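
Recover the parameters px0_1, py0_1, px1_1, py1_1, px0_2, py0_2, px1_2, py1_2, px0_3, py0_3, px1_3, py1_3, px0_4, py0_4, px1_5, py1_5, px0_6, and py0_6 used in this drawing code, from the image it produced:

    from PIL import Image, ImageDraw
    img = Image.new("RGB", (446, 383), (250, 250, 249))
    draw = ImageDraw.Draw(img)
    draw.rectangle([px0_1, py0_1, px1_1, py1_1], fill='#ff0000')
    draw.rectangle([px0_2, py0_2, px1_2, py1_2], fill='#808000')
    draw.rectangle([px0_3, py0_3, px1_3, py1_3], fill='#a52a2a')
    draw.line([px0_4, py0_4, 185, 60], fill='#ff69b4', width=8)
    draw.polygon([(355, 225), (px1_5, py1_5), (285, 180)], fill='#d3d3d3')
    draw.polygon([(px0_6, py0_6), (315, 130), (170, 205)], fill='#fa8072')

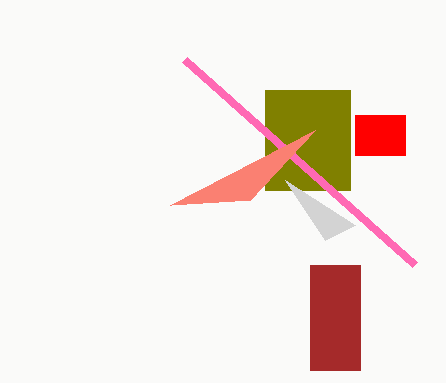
px0_1 = 355, py0_1 = 115, px1_1 = 405, py1_1 = 155, px0_2 = 265, py0_2 = 90, px1_2 = 350, py1_2 = 190, px0_3 = 310, py0_3 = 265, px1_3 = 360, py1_3 = 370, px0_4 = 415, py0_4 = 265, px1_5 = 325, py1_5 = 240, px0_6 = 250, py0_6 = 200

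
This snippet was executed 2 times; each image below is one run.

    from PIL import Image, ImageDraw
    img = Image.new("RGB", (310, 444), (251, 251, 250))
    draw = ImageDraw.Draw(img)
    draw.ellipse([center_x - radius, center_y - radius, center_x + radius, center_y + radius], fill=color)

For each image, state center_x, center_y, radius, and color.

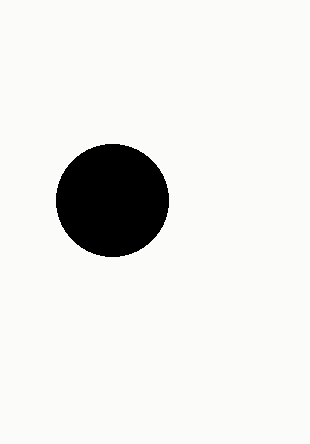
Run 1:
center_x = 112; center_y = 200; radius = 56; color = 'black'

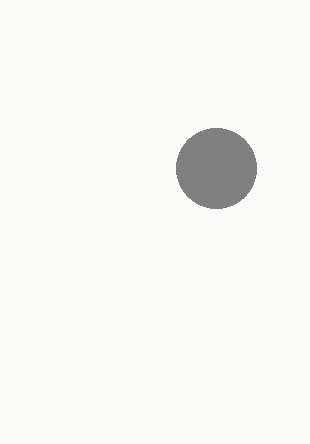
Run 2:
center_x = 216; center_y = 168; radius = 40; color = 'gray'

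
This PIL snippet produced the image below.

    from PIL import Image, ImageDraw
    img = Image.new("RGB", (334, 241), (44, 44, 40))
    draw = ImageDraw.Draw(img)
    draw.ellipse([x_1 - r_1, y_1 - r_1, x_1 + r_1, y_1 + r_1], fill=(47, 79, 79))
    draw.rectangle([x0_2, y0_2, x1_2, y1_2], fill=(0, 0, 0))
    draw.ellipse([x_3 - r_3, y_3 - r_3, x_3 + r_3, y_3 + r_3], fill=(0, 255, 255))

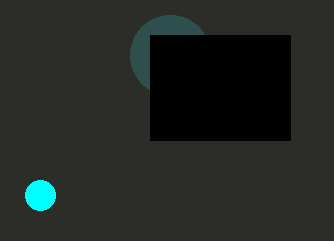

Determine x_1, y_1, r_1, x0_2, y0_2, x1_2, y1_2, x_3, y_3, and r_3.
x_1 = 170; y_1 = 55; r_1 = 40; x0_2 = 150; y0_2 = 35; x1_2 = 290; y1_2 = 140; x_3 = 40; y_3 = 195; r_3 = 15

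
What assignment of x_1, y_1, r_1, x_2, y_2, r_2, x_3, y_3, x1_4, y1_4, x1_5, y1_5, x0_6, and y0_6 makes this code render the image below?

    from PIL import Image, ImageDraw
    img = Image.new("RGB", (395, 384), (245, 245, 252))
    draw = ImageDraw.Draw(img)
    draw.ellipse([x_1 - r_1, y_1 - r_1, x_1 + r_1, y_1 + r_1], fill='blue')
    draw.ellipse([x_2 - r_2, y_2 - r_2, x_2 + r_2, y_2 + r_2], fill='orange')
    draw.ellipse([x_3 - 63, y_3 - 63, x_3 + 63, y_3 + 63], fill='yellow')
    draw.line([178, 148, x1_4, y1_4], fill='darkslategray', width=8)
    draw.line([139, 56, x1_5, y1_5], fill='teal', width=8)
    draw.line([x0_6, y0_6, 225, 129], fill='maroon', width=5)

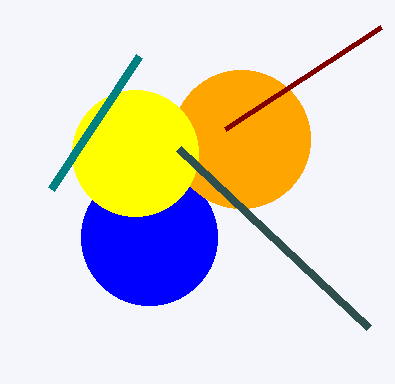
x_1 = 149, y_1 = 237, r_1 = 68, x_2 = 241, y_2 = 139, r_2 = 69, x_3 = 135, y_3 = 153, x1_4 = 368, y1_4 = 327, x1_5 = 51, y1_5 = 189, x0_6 = 381, y0_6 = 27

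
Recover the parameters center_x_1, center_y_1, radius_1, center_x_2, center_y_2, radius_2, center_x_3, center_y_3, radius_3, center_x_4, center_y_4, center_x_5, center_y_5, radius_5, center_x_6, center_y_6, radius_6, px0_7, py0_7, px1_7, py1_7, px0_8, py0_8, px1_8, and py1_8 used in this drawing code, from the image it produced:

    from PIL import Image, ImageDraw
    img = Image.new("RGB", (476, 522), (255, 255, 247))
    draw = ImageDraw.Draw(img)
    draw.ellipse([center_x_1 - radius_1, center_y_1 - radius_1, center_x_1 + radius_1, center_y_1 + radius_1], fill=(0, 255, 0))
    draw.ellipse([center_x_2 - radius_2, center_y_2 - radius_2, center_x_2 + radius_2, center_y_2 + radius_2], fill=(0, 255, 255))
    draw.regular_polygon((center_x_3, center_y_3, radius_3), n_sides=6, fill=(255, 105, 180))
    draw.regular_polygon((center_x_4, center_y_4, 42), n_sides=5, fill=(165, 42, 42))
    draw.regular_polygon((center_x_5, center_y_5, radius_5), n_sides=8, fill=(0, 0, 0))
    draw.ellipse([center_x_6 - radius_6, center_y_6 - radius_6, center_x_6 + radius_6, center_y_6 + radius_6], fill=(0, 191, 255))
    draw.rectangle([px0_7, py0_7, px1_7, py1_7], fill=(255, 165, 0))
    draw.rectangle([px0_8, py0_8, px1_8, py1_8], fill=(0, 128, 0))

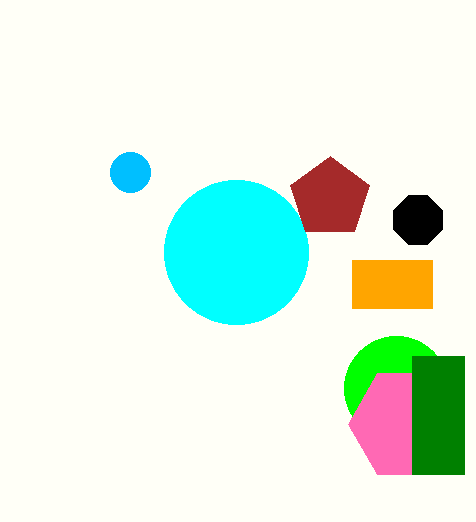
center_x_1 = 396
center_y_1 = 388
radius_1 = 52
center_x_2 = 236
center_y_2 = 252
radius_2 = 72
center_x_3 = 406
center_y_3 = 424
radius_3 = 58
center_x_4 = 330
center_y_4 = 198
center_x_5 = 418
center_y_5 = 220
radius_5 = 26
center_x_6 = 130
center_y_6 = 172
radius_6 = 20
px0_7 = 352
py0_7 = 260
px1_7 = 432
py1_7 = 308
px0_8 = 412
py0_8 = 356
px1_8 = 464
py1_8 = 474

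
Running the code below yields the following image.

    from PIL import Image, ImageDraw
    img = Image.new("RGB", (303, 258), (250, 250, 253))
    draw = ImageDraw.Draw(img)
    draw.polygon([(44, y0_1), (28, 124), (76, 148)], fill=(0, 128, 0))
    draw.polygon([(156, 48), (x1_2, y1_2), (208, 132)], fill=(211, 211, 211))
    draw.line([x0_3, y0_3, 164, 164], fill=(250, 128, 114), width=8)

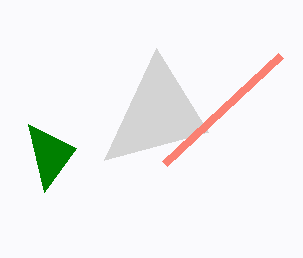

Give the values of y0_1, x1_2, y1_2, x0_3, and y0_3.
y0_1 = 192
x1_2 = 104
y1_2 = 160
x0_3 = 280
y0_3 = 56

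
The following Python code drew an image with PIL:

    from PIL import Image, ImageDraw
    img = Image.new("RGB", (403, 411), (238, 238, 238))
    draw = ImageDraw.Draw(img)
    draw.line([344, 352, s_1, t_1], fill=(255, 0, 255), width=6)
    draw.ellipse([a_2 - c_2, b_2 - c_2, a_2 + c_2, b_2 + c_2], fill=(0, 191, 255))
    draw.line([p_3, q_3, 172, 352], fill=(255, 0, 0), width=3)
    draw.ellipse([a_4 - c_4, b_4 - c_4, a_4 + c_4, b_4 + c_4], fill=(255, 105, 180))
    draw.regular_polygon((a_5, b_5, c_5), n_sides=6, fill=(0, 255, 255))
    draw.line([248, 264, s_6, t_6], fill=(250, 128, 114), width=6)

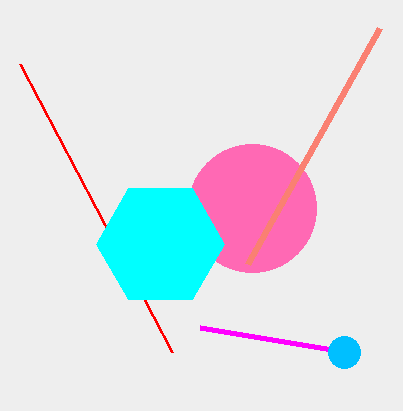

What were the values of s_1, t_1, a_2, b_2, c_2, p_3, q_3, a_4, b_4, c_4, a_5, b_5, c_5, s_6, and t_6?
s_1 = 200, t_1 = 328, a_2 = 344, b_2 = 352, c_2 = 16, p_3 = 20, q_3 = 64, a_4 = 252, b_4 = 208, c_4 = 64, a_5 = 160, b_5 = 244, c_5 = 64, s_6 = 380, t_6 = 28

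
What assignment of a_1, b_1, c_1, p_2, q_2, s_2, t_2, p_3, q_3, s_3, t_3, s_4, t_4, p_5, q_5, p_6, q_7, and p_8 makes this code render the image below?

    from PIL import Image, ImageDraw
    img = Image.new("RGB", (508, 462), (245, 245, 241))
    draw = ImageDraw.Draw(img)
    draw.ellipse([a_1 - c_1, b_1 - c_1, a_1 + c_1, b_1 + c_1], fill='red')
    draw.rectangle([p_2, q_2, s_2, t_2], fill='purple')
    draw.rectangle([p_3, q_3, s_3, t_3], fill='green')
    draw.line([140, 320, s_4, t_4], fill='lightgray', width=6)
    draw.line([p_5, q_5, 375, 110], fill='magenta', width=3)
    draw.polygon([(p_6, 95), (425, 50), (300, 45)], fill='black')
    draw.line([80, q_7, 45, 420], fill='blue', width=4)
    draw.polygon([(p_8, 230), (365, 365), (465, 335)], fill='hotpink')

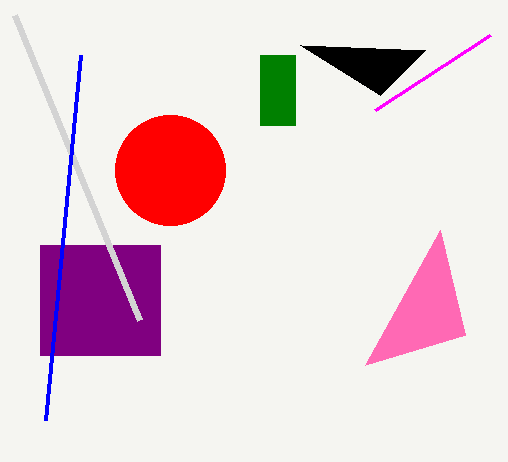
a_1 = 170, b_1 = 170, c_1 = 55, p_2 = 40, q_2 = 245, s_2 = 160, t_2 = 355, p_3 = 260, q_3 = 55, s_3 = 295, t_3 = 125, s_4 = 15, t_4 = 15, p_5 = 490, q_5 = 35, p_6 = 380, q_7 = 55, p_8 = 440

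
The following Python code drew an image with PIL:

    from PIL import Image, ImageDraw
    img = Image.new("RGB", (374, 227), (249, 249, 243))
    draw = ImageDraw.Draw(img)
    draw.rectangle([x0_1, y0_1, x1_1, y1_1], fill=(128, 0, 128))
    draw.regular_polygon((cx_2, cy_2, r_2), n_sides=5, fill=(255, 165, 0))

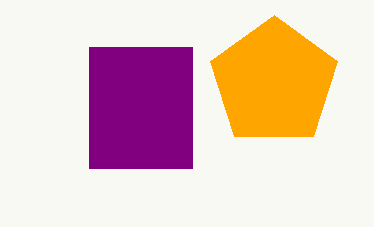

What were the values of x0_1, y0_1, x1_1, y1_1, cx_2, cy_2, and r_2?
x0_1 = 89, y0_1 = 47, x1_1 = 192, y1_1 = 168, cx_2 = 274, cy_2 = 82, r_2 = 67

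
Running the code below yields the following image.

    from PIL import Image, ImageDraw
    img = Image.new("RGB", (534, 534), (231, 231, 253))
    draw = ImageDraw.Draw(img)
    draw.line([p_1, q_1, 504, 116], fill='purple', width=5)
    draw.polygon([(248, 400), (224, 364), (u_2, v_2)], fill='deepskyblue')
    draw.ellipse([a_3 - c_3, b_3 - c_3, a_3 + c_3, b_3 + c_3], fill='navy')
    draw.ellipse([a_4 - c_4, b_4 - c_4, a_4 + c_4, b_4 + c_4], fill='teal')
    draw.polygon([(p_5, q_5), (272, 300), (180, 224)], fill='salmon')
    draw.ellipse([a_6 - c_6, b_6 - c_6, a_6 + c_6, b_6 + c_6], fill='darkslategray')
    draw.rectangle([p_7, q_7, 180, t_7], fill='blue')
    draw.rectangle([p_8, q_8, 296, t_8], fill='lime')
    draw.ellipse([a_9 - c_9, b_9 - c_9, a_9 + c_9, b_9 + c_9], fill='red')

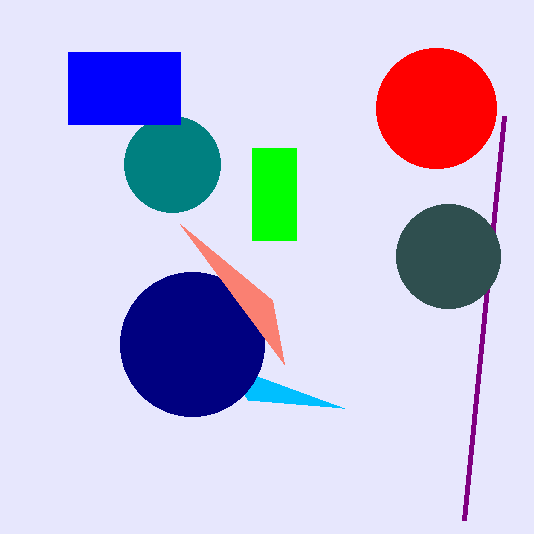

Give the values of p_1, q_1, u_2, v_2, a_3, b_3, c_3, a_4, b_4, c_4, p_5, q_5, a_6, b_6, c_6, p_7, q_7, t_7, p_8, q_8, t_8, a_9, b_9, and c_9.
p_1 = 464; q_1 = 520; u_2 = 344; v_2 = 408; a_3 = 192; b_3 = 344; c_3 = 72; a_4 = 172; b_4 = 164; c_4 = 48; p_5 = 284; q_5 = 364; a_6 = 448; b_6 = 256; c_6 = 52; p_7 = 68; q_7 = 52; t_7 = 124; p_8 = 252; q_8 = 148; t_8 = 240; a_9 = 436; b_9 = 108; c_9 = 60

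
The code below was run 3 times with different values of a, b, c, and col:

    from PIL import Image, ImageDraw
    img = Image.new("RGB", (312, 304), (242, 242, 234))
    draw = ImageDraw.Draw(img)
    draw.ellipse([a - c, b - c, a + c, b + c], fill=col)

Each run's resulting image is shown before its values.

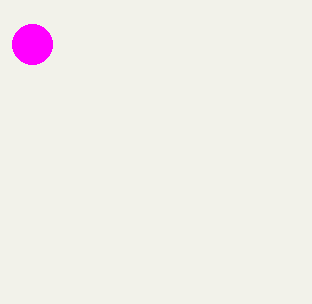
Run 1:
a = 32
b = 44
c = 20
col = 'magenta'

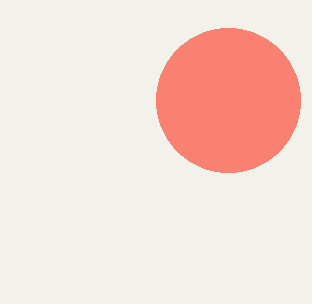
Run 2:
a = 228
b = 100
c = 72
col = 'salmon'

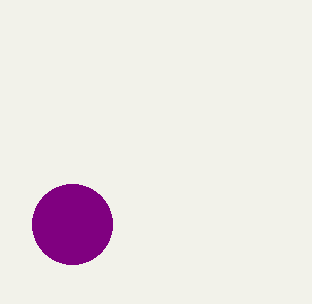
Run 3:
a = 72, b = 224, c = 40, col = 'purple'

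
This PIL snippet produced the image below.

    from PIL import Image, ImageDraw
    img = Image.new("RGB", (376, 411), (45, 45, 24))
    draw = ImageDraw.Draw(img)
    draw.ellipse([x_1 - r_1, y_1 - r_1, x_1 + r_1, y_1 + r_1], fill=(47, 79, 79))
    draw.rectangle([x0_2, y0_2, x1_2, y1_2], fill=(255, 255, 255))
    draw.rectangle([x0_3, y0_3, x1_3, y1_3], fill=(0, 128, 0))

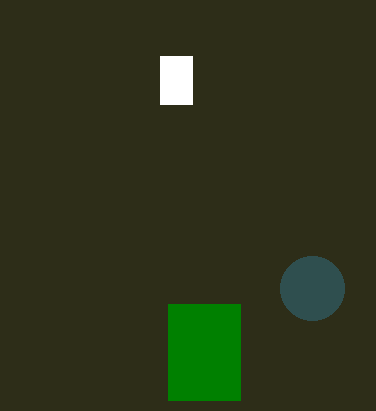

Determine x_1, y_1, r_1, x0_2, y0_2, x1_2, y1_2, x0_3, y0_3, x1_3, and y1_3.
x_1 = 312; y_1 = 288; r_1 = 32; x0_2 = 160; y0_2 = 56; x1_2 = 192; y1_2 = 104; x0_3 = 168; y0_3 = 304; x1_3 = 240; y1_3 = 400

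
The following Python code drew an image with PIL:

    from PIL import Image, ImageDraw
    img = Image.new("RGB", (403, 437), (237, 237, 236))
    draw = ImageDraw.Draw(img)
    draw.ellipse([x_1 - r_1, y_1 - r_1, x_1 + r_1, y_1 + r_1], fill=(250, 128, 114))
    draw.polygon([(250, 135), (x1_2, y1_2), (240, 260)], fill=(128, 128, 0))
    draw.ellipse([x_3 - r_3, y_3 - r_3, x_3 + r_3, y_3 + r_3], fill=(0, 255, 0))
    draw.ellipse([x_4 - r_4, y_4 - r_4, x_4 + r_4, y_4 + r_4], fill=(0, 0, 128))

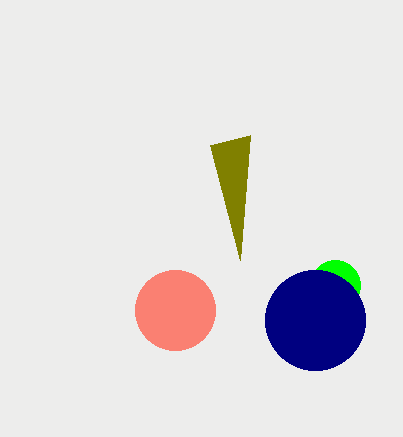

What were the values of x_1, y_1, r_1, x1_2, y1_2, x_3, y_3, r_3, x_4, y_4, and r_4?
x_1 = 175; y_1 = 310; r_1 = 40; x1_2 = 210; y1_2 = 145; x_3 = 335; y_3 = 285; r_3 = 25; x_4 = 315; y_4 = 320; r_4 = 50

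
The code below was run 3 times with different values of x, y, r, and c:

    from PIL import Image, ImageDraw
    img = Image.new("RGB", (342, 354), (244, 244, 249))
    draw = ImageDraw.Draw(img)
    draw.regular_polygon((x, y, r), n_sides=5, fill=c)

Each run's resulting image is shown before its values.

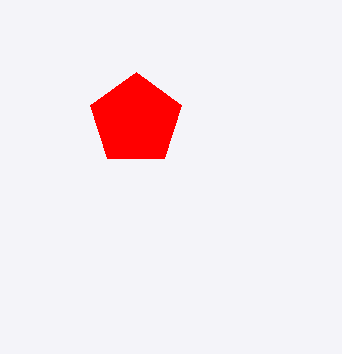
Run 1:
x = 136, y = 120, r = 48, c = 'red'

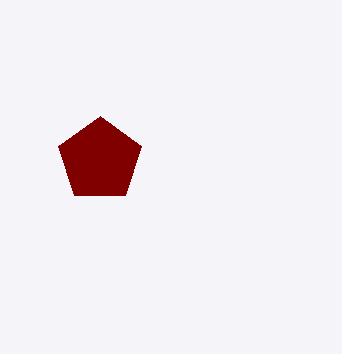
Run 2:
x = 100
y = 160
r = 44
c = 'maroon'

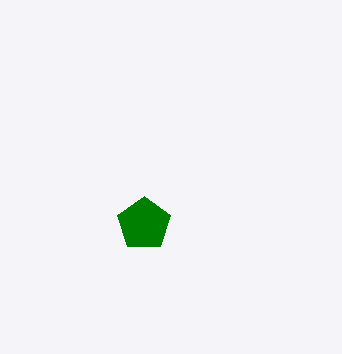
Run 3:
x = 144; y = 224; r = 28; c = 'green'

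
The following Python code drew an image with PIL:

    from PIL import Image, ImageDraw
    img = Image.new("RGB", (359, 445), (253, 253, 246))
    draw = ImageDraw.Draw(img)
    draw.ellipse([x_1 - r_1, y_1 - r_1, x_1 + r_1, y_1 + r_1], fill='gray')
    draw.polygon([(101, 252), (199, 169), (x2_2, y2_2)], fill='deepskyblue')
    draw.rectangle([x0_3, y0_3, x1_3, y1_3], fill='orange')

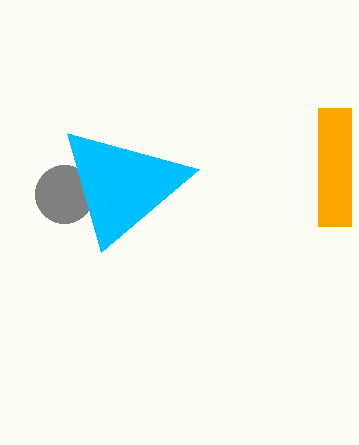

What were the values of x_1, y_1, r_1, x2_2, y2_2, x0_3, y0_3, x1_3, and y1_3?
x_1 = 64, y_1 = 194, r_1 = 29, x2_2 = 67, y2_2 = 133, x0_3 = 318, y0_3 = 108, x1_3 = 351, y1_3 = 226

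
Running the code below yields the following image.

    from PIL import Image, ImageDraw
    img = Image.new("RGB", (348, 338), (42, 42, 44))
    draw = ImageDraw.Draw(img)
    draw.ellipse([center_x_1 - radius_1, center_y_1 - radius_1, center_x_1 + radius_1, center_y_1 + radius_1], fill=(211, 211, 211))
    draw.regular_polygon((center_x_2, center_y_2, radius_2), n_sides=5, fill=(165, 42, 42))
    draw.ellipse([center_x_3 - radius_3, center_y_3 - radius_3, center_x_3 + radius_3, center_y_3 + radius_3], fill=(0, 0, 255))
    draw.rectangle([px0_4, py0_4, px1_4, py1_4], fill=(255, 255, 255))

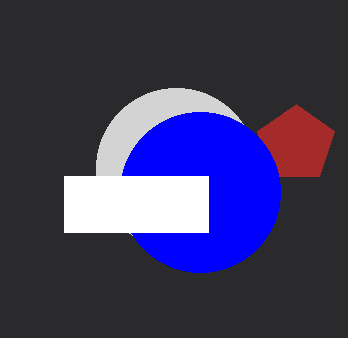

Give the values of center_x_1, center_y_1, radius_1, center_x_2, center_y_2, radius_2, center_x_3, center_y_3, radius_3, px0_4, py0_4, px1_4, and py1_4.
center_x_1 = 176
center_y_1 = 168
radius_1 = 80
center_x_2 = 296
center_y_2 = 144
radius_2 = 40
center_x_3 = 200
center_y_3 = 192
radius_3 = 80
px0_4 = 64
py0_4 = 176
px1_4 = 208
py1_4 = 232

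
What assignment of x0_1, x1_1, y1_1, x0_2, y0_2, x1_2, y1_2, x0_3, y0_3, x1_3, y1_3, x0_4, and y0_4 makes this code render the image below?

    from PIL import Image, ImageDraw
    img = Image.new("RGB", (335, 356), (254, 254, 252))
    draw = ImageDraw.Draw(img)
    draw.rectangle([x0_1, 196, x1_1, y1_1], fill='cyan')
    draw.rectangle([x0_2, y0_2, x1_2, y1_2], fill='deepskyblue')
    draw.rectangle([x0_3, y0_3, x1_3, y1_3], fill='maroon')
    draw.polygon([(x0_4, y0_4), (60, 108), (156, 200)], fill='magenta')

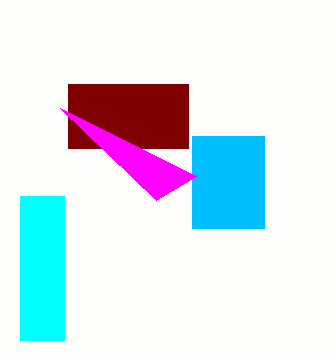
x0_1 = 20
x1_1 = 64
y1_1 = 340
x0_2 = 192
y0_2 = 136
x1_2 = 264
y1_2 = 228
x0_3 = 68
y0_3 = 84
x1_3 = 188
y1_3 = 148
x0_4 = 196
y0_4 = 176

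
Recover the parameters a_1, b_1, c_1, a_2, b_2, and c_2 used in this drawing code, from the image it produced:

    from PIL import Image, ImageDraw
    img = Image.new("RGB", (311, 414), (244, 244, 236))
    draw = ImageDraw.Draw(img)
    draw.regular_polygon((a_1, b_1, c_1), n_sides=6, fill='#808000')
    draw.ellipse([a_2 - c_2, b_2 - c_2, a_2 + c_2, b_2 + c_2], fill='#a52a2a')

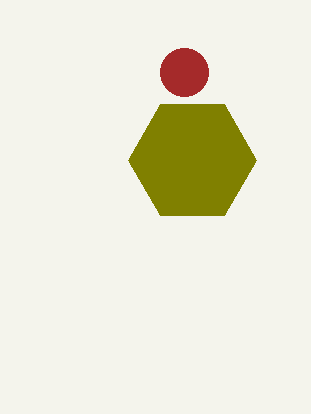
a_1 = 192, b_1 = 160, c_1 = 64, a_2 = 184, b_2 = 72, c_2 = 24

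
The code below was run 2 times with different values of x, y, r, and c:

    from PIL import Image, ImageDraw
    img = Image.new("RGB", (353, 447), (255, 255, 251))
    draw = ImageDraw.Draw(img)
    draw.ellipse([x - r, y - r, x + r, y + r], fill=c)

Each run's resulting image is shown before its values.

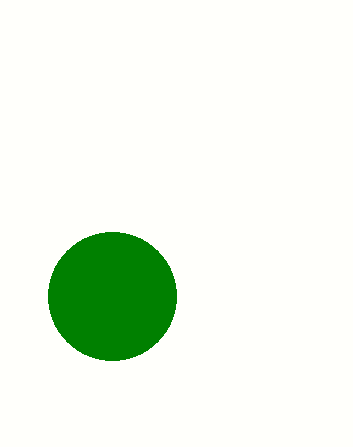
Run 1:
x = 112
y = 296
r = 64
c = 'green'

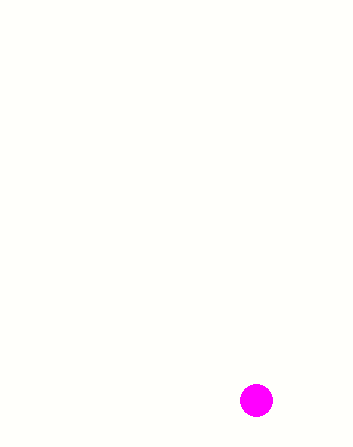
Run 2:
x = 256; y = 400; r = 16; c = 'magenta'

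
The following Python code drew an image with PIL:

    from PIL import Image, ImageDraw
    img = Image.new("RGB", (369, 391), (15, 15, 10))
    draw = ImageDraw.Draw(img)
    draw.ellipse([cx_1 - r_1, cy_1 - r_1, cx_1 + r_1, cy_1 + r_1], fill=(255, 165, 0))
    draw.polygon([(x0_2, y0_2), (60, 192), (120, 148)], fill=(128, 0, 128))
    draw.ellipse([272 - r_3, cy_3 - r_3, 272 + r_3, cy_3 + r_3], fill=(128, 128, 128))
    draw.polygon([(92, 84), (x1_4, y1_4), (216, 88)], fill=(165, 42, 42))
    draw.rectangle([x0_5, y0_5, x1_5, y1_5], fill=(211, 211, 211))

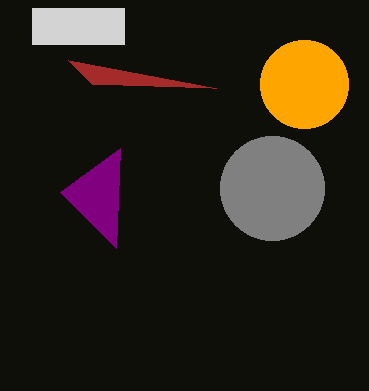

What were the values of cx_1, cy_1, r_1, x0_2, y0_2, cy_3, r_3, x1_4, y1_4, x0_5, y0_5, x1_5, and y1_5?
cx_1 = 304, cy_1 = 84, r_1 = 44, x0_2 = 116, y0_2 = 248, cy_3 = 188, r_3 = 52, x1_4 = 68, y1_4 = 60, x0_5 = 32, y0_5 = 8, x1_5 = 124, y1_5 = 44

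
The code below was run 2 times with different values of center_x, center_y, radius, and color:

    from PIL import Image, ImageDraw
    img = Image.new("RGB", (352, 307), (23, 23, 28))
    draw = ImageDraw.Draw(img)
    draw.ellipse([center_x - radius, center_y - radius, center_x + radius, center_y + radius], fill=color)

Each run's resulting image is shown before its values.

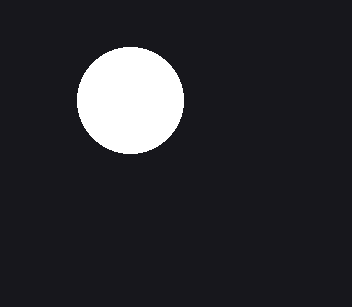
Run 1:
center_x = 130, center_y = 100, radius = 53, color = 'white'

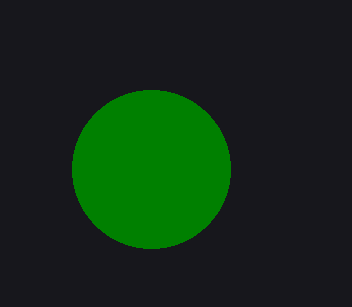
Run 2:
center_x = 151; center_y = 169; radius = 79; color = 'green'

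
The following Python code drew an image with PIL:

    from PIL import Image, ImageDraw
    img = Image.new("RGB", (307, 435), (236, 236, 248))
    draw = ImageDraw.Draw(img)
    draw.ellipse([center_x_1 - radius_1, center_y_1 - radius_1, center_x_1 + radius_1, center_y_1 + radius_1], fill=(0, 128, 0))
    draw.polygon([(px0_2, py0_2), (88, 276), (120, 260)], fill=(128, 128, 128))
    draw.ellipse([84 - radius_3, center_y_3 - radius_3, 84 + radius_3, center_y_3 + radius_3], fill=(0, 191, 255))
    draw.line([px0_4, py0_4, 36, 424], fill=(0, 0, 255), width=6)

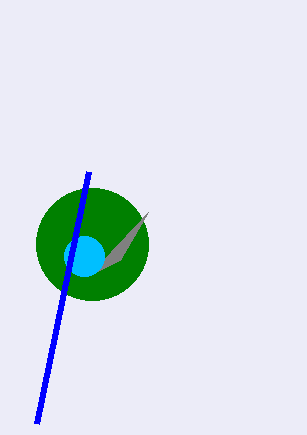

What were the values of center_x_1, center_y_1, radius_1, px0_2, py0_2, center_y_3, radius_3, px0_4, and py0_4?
center_x_1 = 92; center_y_1 = 244; radius_1 = 56; px0_2 = 148; py0_2 = 212; center_y_3 = 256; radius_3 = 20; px0_4 = 88; py0_4 = 172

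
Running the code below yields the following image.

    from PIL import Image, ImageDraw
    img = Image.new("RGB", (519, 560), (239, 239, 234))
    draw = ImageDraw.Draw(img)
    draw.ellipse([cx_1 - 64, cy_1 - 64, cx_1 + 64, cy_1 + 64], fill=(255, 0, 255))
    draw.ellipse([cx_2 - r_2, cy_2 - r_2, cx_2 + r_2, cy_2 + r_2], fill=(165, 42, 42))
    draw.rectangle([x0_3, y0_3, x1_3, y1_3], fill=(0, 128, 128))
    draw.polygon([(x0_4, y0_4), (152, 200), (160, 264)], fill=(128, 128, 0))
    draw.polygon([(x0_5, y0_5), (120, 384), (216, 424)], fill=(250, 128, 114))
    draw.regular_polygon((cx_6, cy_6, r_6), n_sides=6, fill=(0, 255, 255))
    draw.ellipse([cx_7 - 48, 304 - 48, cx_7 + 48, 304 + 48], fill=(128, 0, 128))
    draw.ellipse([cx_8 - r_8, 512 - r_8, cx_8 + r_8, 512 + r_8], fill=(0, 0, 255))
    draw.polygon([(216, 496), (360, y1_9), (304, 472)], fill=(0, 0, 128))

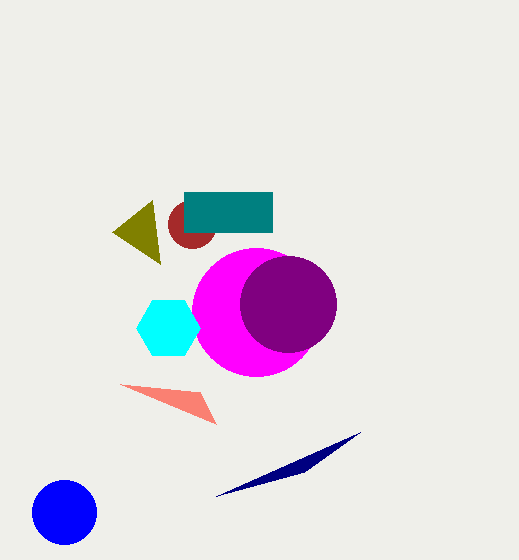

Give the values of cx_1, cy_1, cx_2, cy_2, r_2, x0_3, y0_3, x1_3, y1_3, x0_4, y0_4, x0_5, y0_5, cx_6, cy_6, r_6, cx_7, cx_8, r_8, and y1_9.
cx_1 = 256; cy_1 = 312; cx_2 = 192; cy_2 = 224; r_2 = 24; x0_3 = 184; y0_3 = 192; x1_3 = 272; y1_3 = 232; x0_4 = 112; y0_4 = 232; x0_5 = 200; y0_5 = 392; cx_6 = 168; cy_6 = 328; r_6 = 32; cx_7 = 288; cx_8 = 64; r_8 = 32; y1_9 = 432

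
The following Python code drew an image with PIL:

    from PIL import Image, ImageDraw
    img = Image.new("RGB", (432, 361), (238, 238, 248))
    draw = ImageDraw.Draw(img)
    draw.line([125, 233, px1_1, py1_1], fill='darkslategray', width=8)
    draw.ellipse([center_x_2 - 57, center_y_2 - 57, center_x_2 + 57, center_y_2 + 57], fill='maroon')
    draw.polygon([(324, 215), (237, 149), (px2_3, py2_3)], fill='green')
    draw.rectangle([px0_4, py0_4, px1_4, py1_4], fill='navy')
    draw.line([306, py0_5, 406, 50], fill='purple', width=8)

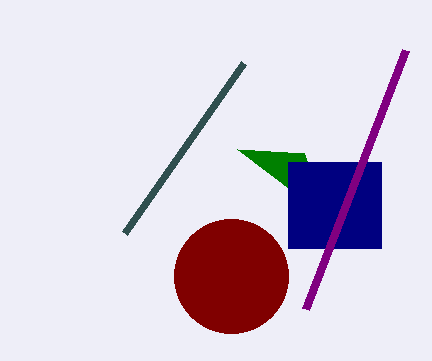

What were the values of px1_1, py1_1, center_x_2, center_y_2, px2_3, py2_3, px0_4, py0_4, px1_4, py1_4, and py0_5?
px1_1 = 244
py1_1 = 63
center_x_2 = 231
center_y_2 = 276
px2_3 = 304
py2_3 = 153
px0_4 = 288
py0_4 = 162
px1_4 = 381
py1_4 = 248
py0_5 = 309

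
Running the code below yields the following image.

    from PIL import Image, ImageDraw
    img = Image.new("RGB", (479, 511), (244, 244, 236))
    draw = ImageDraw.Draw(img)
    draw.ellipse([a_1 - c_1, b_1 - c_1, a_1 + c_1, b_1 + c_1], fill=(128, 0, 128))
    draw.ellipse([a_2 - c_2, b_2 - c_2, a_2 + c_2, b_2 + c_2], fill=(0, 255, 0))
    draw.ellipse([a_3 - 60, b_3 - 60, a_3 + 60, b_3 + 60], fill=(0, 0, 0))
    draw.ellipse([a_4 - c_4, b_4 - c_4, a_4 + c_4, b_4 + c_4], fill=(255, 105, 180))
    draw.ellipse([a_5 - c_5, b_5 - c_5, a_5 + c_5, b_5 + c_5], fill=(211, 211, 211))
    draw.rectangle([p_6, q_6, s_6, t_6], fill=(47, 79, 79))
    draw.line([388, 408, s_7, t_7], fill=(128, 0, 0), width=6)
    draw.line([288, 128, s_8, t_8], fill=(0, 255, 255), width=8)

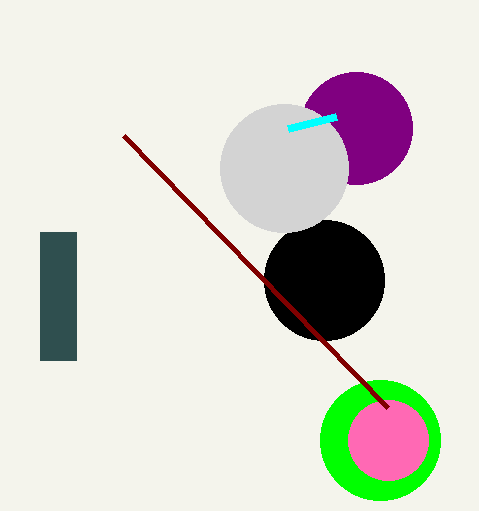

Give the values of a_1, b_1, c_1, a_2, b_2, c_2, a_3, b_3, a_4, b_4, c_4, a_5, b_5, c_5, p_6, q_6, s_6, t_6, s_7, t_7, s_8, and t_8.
a_1 = 356; b_1 = 128; c_1 = 56; a_2 = 380; b_2 = 440; c_2 = 60; a_3 = 324; b_3 = 280; a_4 = 388; b_4 = 440; c_4 = 40; a_5 = 284; b_5 = 168; c_5 = 64; p_6 = 40; q_6 = 232; s_6 = 76; t_6 = 360; s_7 = 124; t_7 = 136; s_8 = 336; t_8 = 116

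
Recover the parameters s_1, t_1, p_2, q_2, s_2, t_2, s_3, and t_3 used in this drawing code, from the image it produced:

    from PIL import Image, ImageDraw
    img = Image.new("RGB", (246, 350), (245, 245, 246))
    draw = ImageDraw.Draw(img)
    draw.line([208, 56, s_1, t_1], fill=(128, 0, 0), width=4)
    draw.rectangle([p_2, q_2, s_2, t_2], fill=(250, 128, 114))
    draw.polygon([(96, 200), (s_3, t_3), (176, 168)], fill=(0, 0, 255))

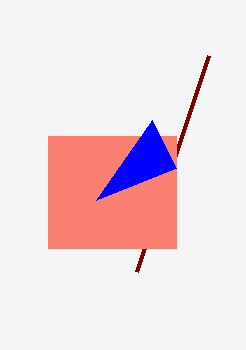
s_1 = 136; t_1 = 272; p_2 = 48; q_2 = 136; s_2 = 176; t_2 = 248; s_3 = 152; t_3 = 120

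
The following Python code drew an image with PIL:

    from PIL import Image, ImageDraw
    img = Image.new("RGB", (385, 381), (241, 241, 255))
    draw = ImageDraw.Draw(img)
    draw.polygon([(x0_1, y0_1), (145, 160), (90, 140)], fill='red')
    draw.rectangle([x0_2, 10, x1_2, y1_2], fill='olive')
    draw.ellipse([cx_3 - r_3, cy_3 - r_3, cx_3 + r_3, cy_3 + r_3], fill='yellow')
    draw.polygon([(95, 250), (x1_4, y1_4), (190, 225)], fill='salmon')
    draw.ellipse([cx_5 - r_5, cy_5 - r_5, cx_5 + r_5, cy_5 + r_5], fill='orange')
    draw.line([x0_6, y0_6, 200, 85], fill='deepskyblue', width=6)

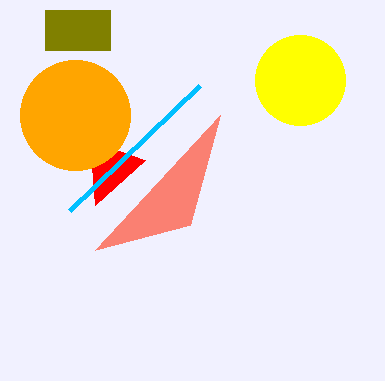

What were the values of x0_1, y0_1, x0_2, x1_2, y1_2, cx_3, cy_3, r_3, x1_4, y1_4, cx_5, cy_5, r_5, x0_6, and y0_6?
x0_1 = 95
y0_1 = 205
x0_2 = 45
x1_2 = 110
y1_2 = 50
cx_3 = 300
cy_3 = 80
r_3 = 45
x1_4 = 220
y1_4 = 115
cx_5 = 75
cy_5 = 115
r_5 = 55
x0_6 = 70
y0_6 = 210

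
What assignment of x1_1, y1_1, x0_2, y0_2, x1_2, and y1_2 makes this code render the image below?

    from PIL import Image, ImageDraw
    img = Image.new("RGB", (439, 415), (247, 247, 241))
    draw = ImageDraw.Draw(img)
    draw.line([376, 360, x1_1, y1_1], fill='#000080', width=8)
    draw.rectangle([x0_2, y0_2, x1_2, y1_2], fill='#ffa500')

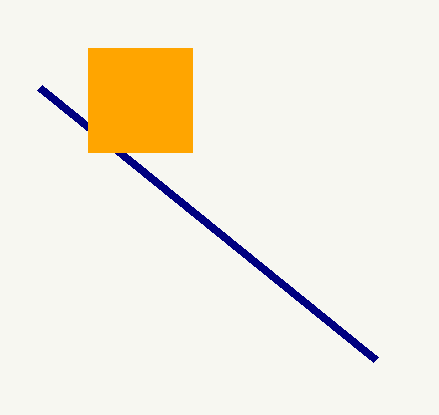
x1_1 = 40
y1_1 = 88
x0_2 = 88
y0_2 = 48
x1_2 = 192
y1_2 = 152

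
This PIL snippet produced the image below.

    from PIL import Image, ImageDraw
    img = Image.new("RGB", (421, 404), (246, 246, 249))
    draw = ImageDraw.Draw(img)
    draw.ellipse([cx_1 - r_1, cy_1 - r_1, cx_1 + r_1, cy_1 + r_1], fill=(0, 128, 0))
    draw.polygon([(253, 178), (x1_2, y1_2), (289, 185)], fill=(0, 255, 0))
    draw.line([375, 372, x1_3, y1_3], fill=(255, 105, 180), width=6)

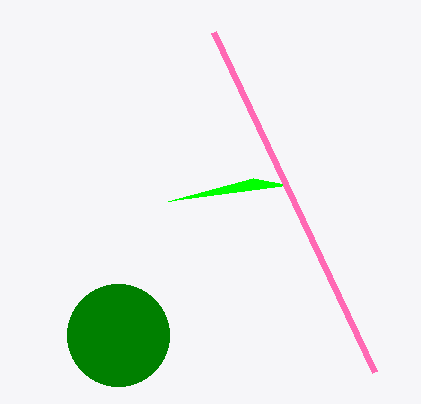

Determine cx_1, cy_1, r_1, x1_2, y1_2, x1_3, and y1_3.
cx_1 = 118
cy_1 = 335
r_1 = 51
x1_2 = 168
y1_2 = 201
x1_3 = 214
y1_3 = 32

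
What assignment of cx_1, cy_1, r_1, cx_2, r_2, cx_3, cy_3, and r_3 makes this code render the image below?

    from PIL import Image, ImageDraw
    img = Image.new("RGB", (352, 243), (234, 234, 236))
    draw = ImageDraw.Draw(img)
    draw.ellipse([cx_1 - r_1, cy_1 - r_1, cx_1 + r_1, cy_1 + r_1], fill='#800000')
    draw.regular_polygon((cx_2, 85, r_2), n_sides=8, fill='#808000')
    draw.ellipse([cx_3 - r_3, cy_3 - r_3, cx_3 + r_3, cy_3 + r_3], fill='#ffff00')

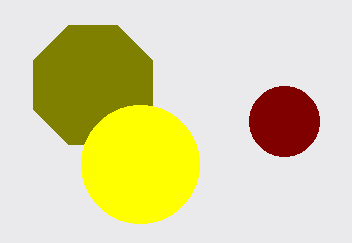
cx_1 = 284
cy_1 = 121
r_1 = 35
cx_2 = 93
r_2 = 64
cx_3 = 140
cy_3 = 164
r_3 = 59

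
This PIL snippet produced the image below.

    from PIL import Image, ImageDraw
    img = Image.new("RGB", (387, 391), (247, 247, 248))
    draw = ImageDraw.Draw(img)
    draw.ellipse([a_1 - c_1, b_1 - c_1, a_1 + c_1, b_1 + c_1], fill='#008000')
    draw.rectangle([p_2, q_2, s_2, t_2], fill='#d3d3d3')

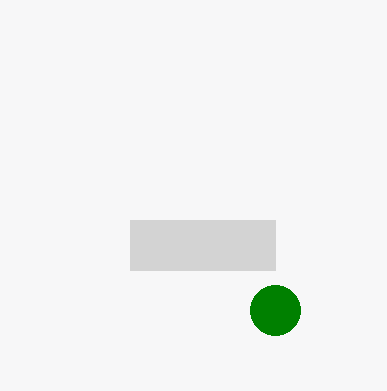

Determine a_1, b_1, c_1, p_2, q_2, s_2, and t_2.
a_1 = 275, b_1 = 310, c_1 = 25, p_2 = 130, q_2 = 220, s_2 = 275, t_2 = 270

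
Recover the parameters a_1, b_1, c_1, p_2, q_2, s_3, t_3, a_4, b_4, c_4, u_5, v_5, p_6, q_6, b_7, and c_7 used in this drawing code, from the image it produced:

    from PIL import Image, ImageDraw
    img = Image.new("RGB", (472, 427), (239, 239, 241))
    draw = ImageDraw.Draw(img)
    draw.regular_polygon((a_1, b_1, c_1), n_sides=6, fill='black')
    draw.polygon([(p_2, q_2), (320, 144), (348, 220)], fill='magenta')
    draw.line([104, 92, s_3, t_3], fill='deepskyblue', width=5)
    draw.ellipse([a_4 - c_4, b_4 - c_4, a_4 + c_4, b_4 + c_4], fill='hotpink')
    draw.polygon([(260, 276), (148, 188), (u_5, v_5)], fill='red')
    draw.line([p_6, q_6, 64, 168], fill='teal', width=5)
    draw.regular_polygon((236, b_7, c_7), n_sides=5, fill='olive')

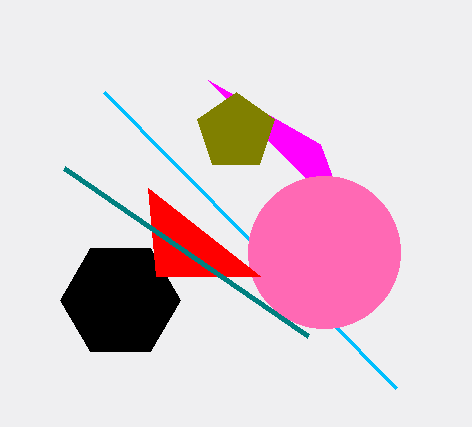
a_1 = 120; b_1 = 300; c_1 = 60; p_2 = 208; q_2 = 80; s_3 = 396; t_3 = 388; a_4 = 324; b_4 = 252; c_4 = 76; u_5 = 156; v_5 = 276; p_6 = 308; q_6 = 336; b_7 = 132; c_7 = 40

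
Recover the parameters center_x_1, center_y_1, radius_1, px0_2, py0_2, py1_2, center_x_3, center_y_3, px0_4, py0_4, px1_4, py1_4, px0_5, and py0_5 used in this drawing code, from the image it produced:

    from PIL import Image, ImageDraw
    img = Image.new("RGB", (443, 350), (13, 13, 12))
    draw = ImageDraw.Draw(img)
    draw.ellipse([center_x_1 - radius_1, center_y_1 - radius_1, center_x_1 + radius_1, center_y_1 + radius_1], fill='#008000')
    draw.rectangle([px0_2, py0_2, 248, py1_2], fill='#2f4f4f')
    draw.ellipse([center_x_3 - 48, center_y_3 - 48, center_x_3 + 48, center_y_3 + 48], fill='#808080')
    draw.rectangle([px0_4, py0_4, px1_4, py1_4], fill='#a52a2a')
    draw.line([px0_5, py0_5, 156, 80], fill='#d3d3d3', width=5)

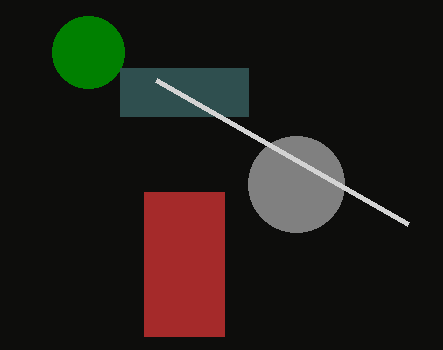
center_x_1 = 88
center_y_1 = 52
radius_1 = 36
px0_2 = 120
py0_2 = 68
py1_2 = 116
center_x_3 = 296
center_y_3 = 184
px0_4 = 144
py0_4 = 192
px1_4 = 224
py1_4 = 336
px0_5 = 408
py0_5 = 224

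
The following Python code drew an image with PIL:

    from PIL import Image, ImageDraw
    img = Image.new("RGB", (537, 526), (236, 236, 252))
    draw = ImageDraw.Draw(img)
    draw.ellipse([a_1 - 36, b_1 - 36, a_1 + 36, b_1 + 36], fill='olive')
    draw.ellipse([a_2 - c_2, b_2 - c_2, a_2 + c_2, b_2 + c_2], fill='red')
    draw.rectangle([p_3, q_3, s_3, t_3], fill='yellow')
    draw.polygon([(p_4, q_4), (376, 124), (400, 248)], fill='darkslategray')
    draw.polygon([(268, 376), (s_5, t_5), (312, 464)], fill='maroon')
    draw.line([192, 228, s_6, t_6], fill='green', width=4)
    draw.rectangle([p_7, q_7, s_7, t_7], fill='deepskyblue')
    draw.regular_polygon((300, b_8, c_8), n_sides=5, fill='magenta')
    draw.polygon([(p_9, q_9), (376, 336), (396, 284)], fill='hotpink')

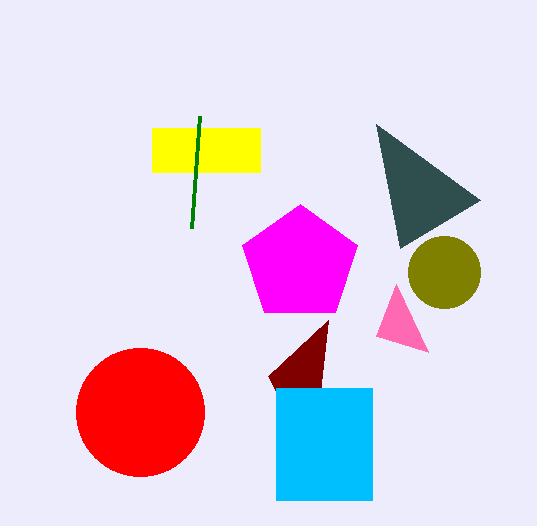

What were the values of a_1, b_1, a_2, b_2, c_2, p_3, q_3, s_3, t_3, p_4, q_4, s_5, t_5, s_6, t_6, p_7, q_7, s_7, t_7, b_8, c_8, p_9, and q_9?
a_1 = 444
b_1 = 272
a_2 = 140
b_2 = 412
c_2 = 64
p_3 = 152
q_3 = 128
s_3 = 260
t_3 = 172
p_4 = 480
q_4 = 200
s_5 = 328
t_5 = 320
s_6 = 200
t_6 = 116
p_7 = 276
q_7 = 388
s_7 = 372
t_7 = 500
b_8 = 264
c_8 = 60
p_9 = 428
q_9 = 352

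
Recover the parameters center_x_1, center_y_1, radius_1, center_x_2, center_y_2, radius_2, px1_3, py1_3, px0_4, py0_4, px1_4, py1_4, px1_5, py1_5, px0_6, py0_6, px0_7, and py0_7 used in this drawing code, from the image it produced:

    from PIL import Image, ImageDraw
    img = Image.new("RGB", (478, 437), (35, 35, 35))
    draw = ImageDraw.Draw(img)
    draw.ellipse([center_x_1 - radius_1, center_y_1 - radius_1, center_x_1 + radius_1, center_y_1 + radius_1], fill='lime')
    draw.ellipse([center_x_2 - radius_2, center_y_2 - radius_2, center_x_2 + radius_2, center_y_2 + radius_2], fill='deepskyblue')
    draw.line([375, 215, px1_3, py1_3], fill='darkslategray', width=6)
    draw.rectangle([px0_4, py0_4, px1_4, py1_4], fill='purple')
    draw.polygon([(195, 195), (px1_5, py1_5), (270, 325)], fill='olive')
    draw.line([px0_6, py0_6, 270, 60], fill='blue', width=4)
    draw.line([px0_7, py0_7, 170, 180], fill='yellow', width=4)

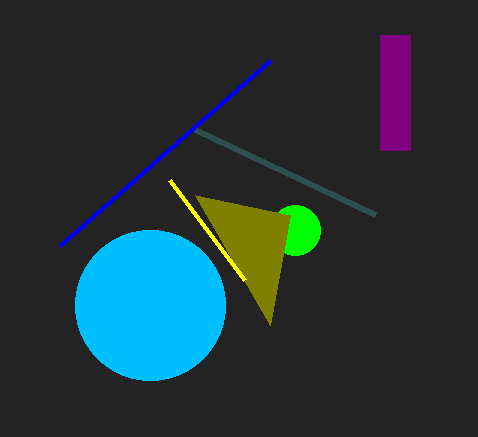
center_x_1 = 295; center_y_1 = 230; radius_1 = 25; center_x_2 = 150; center_y_2 = 305; radius_2 = 75; px1_3 = 195; py1_3 = 130; px0_4 = 380; py0_4 = 35; px1_4 = 410; py1_4 = 150; px1_5 = 290; py1_5 = 215; px0_6 = 60; py0_6 = 245; px0_7 = 245; py0_7 = 280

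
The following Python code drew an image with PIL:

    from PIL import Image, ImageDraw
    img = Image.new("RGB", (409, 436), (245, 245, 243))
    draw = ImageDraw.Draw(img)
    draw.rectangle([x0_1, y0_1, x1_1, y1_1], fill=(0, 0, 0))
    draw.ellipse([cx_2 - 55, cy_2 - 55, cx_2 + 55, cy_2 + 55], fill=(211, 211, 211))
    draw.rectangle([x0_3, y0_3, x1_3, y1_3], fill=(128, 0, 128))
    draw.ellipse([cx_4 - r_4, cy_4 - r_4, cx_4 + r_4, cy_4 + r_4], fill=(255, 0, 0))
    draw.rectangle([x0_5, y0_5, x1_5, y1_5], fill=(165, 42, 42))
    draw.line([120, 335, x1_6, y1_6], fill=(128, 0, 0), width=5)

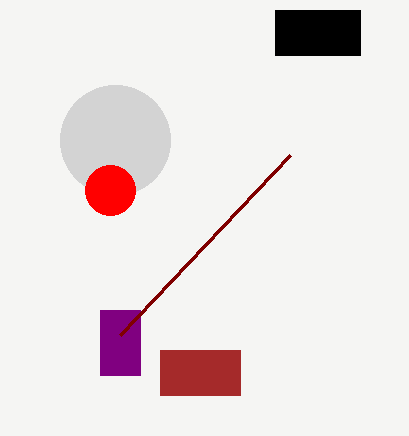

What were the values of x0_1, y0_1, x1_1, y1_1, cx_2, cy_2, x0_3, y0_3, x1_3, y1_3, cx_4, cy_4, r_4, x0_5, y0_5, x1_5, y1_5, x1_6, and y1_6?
x0_1 = 275; y0_1 = 10; x1_1 = 360; y1_1 = 55; cx_2 = 115; cy_2 = 140; x0_3 = 100; y0_3 = 310; x1_3 = 140; y1_3 = 375; cx_4 = 110; cy_4 = 190; r_4 = 25; x0_5 = 160; y0_5 = 350; x1_5 = 240; y1_5 = 395; x1_6 = 290; y1_6 = 155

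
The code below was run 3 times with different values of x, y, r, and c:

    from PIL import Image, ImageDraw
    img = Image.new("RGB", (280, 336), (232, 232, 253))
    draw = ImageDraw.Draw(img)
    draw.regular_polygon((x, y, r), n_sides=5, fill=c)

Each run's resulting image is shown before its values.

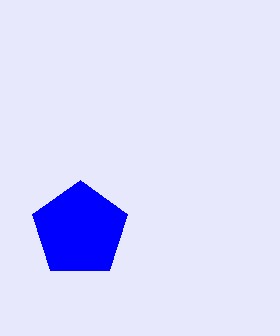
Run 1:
x = 80; y = 230; r = 50; c = 'blue'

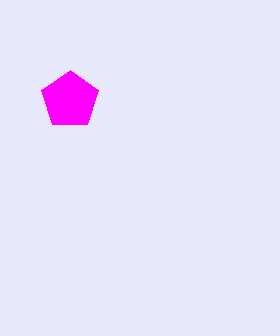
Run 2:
x = 70; y = 100; r = 30; c = 'magenta'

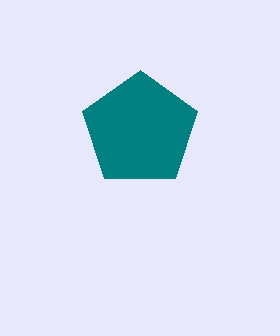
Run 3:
x = 140; y = 130; r = 60; c = 'teal'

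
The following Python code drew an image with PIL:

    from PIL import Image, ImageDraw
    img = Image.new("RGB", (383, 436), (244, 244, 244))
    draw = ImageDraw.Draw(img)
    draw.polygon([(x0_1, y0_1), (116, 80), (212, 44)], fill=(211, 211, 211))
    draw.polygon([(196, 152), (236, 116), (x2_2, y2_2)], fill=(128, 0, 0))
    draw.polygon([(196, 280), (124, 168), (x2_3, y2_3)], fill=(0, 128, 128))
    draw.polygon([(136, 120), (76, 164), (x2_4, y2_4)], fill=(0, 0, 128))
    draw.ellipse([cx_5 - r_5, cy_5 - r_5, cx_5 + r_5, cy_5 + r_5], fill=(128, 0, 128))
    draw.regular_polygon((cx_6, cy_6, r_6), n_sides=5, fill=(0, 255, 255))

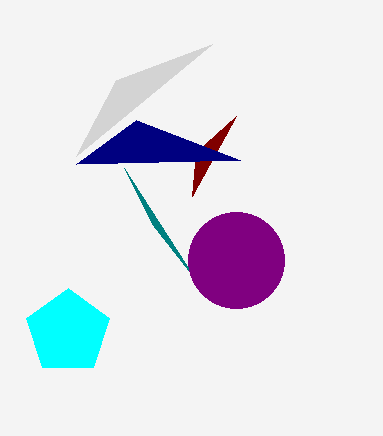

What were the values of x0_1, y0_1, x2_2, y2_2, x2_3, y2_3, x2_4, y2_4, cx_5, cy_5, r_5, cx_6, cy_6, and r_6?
x0_1 = 76; y0_1 = 156; x2_2 = 192; y2_2 = 196; x2_3 = 152; y2_3 = 224; x2_4 = 240; y2_4 = 160; cx_5 = 236; cy_5 = 260; r_5 = 48; cx_6 = 68; cy_6 = 332; r_6 = 44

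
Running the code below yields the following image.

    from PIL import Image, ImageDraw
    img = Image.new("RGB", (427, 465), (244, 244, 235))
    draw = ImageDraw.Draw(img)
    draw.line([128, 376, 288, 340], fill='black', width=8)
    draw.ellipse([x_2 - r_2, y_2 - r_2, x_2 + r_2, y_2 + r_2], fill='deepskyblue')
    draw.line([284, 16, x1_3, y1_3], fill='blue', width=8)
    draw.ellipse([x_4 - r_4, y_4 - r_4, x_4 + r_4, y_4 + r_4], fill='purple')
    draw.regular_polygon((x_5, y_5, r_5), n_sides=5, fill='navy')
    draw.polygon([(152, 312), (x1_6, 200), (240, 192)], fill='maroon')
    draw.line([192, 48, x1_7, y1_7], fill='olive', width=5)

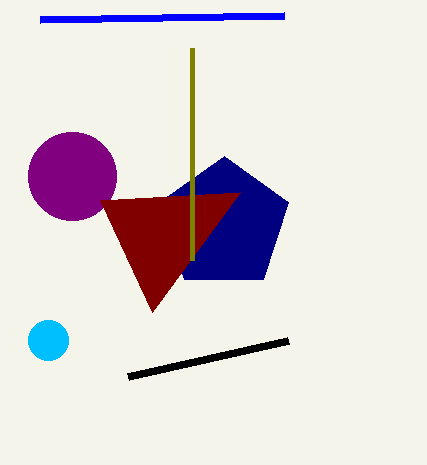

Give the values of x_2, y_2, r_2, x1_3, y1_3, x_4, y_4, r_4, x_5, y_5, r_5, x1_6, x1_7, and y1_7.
x_2 = 48
y_2 = 340
r_2 = 20
x1_3 = 40
y1_3 = 20
x_4 = 72
y_4 = 176
r_4 = 44
x_5 = 224
y_5 = 224
r_5 = 68
x1_6 = 100
x1_7 = 192
y1_7 = 260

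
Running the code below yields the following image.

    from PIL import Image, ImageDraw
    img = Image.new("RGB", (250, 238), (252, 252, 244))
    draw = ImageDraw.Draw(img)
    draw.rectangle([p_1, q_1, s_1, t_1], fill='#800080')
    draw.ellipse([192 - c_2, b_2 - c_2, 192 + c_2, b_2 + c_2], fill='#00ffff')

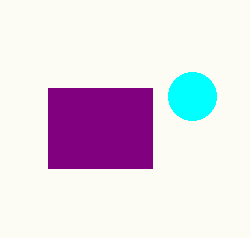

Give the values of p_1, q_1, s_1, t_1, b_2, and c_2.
p_1 = 48
q_1 = 88
s_1 = 152
t_1 = 168
b_2 = 96
c_2 = 24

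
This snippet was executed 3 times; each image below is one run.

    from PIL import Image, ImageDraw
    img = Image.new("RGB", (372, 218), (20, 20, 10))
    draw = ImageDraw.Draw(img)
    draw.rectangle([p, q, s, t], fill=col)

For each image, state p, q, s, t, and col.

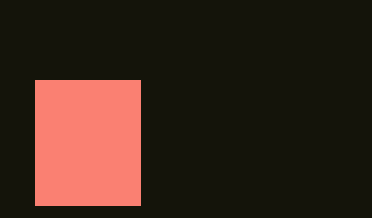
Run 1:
p = 35, q = 80, s = 140, t = 205, col = 'salmon'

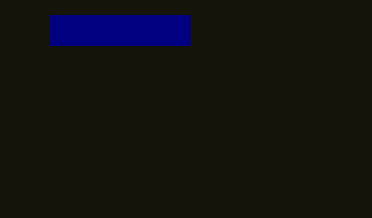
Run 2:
p = 50, q = 15, s = 190, t = 45, col = 'navy'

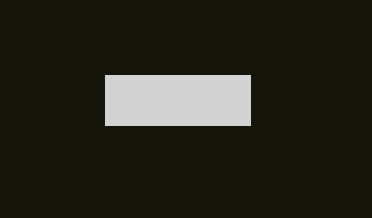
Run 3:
p = 105
q = 75
s = 250
t = 125
col = 'lightgray'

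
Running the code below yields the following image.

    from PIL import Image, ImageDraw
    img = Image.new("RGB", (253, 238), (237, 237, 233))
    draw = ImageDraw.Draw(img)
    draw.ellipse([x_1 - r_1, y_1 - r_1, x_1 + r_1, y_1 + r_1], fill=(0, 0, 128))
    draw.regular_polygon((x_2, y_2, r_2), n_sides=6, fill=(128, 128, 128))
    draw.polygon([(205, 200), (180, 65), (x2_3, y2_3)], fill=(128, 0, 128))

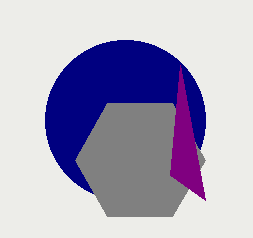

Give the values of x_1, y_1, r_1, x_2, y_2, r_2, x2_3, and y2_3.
x_1 = 125
y_1 = 120
r_1 = 80
x_2 = 140
y_2 = 160
r_2 = 65
x2_3 = 170
y2_3 = 175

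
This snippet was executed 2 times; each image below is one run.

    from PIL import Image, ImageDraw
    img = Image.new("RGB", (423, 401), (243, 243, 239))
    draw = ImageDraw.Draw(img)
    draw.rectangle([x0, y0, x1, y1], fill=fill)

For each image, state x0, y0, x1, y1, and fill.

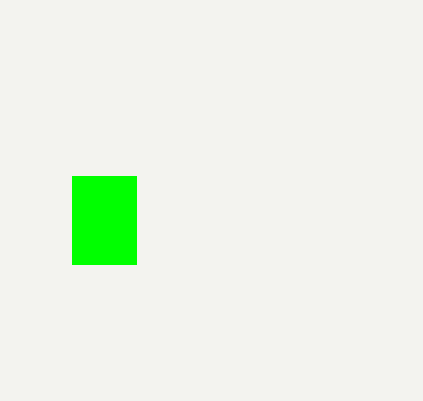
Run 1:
x0 = 72; y0 = 176; x1 = 136; y1 = 264; fill = 'lime'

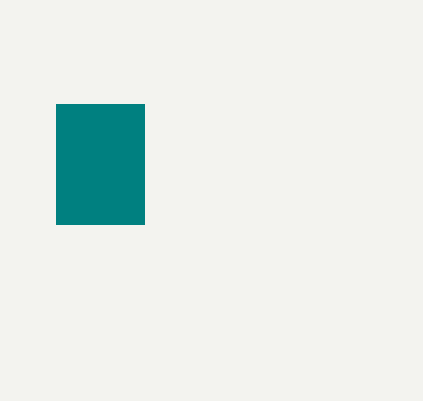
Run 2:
x0 = 56; y0 = 104; x1 = 144; y1 = 224; fill = 'teal'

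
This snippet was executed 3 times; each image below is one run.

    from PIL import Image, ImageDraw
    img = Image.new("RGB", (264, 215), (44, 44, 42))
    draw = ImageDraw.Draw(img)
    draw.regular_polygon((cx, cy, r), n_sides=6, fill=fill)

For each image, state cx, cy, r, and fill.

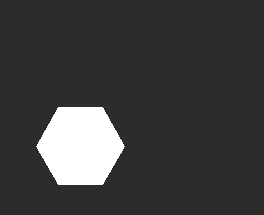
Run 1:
cx = 80
cy = 146
r = 44
fill = 'white'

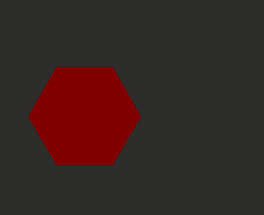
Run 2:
cx = 84
cy = 116
r = 56
fill = 'maroon'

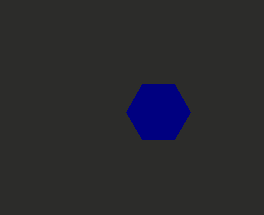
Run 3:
cx = 158, cy = 112, r = 32, fill = 'navy'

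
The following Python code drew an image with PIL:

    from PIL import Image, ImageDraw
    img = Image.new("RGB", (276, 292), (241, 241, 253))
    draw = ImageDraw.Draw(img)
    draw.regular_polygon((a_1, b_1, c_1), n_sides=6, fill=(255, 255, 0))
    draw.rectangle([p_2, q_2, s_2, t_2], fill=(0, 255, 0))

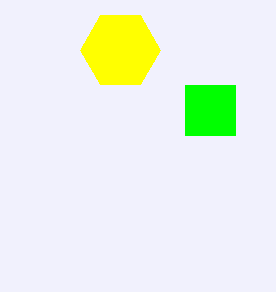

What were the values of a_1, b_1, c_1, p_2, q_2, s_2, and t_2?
a_1 = 120; b_1 = 50; c_1 = 40; p_2 = 185; q_2 = 85; s_2 = 235; t_2 = 135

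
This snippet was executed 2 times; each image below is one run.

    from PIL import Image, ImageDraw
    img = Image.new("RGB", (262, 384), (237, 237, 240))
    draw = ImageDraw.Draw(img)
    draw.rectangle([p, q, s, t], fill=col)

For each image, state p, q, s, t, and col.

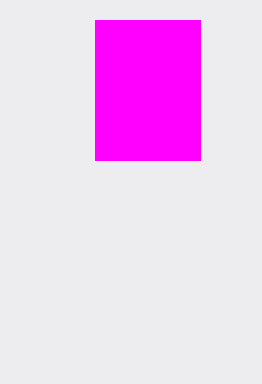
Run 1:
p = 95
q = 20
s = 200
t = 160
col = 'magenta'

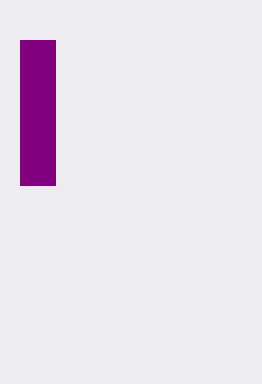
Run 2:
p = 20, q = 40, s = 55, t = 185, col = 'purple'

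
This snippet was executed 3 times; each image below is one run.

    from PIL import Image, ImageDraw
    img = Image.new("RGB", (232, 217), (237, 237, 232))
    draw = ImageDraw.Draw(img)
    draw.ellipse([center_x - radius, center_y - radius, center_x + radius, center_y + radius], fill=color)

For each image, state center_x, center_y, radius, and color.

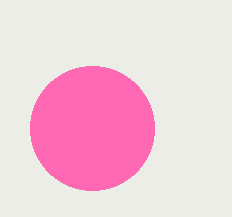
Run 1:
center_x = 92, center_y = 128, radius = 62, color = 'hotpink'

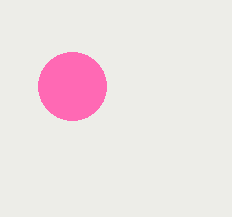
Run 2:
center_x = 72
center_y = 86
radius = 34
color = 'hotpink'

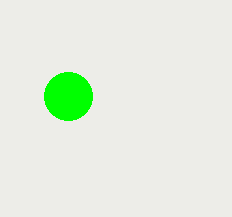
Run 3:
center_x = 68; center_y = 96; radius = 24; color = 'lime'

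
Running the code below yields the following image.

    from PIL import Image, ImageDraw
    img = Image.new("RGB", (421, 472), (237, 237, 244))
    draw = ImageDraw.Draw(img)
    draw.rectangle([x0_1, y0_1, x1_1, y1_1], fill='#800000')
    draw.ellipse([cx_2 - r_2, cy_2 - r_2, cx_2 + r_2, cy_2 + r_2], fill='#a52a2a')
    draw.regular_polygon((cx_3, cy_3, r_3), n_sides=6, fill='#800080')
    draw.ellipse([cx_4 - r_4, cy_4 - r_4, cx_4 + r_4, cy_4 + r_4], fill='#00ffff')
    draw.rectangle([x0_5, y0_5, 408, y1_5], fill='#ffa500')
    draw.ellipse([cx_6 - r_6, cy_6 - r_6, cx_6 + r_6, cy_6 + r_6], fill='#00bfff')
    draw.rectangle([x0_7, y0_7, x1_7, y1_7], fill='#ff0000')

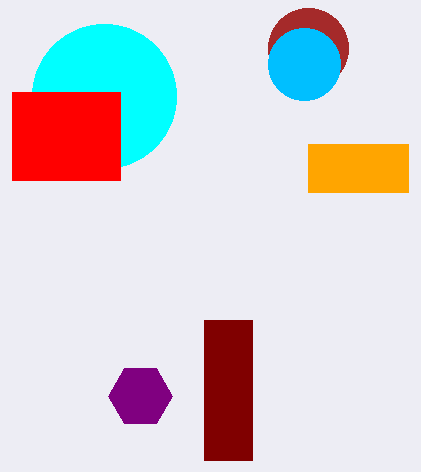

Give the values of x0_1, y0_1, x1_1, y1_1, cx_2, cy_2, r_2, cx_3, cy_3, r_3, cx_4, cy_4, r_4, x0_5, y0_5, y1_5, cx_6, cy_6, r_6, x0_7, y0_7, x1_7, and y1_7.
x0_1 = 204; y0_1 = 320; x1_1 = 252; y1_1 = 460; cx_2 = 308; cy_2 = 48; r_2 = 40; cx_3 = 140; cy_3 = 396; r_3 = 32; cx_4 = 104; cy_4 = 96; r_4 = 72; x0_5 = 308; y0_5 = 144; y1_5 = 192; cx_6 = 304; cy_6 = 64; r_6 = 36; x0_7 = 12; y0_7 = 92; x1_7 = 120; y1_7 = 180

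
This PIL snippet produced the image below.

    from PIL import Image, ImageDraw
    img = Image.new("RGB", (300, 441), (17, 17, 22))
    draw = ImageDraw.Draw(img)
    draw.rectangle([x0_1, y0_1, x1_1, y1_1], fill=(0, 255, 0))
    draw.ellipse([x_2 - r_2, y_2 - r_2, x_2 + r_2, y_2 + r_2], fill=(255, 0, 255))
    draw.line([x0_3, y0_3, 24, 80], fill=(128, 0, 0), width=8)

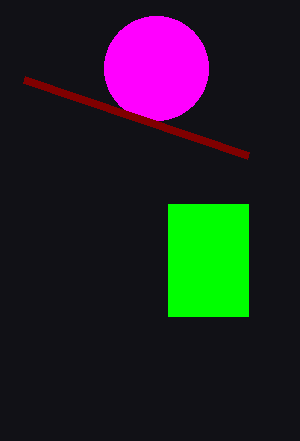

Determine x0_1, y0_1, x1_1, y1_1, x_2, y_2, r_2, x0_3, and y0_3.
x0_1 = 168, y0_1 = 204, x1_1 = 248, y1_1 = 316, x_2 = 156, y_2 = 68, r_2 = 52, x0_3 = 248, y0_3 = 156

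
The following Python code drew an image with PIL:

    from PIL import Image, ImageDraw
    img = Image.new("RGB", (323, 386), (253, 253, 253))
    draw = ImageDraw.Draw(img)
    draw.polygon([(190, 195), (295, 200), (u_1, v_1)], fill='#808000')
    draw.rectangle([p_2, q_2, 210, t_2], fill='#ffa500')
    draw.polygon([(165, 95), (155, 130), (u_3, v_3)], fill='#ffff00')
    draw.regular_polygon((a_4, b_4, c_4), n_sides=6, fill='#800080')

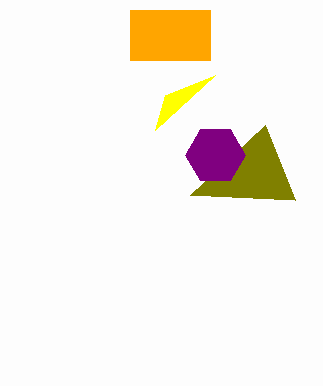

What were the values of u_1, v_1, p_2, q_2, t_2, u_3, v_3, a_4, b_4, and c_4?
u_1 = 265, v_1 = 125, p_2 = 130, q_2 = 10, t_2 = 60, u_3 = 215, v_3 = 75, a_4 = 215, b_4 = 155, c_4 = 30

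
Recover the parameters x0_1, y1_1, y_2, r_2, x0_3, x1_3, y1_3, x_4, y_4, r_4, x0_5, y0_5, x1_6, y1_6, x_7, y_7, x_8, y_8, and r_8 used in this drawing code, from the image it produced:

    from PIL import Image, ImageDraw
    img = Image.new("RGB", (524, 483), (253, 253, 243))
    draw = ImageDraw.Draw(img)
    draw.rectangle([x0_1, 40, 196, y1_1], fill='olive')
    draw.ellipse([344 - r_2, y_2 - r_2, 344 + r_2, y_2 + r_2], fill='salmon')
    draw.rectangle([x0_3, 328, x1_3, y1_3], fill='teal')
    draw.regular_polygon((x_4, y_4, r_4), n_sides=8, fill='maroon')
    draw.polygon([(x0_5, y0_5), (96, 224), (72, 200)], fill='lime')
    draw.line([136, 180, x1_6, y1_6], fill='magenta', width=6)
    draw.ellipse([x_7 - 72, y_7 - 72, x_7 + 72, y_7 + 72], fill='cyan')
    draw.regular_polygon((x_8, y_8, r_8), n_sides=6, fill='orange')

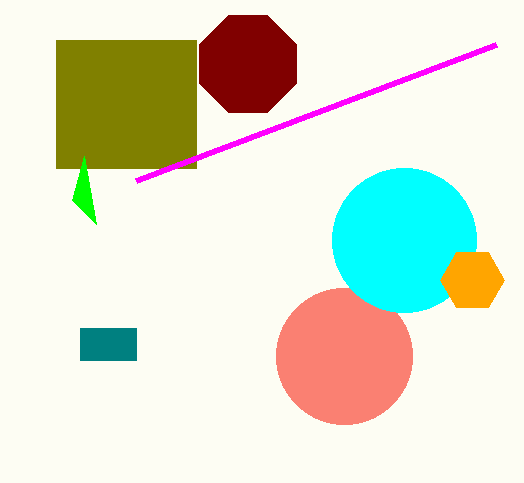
x0_1 = 56; y1_1 = 168; y_2 = 356; r_2 = 68; x0_3 = 80; x1_3 = 136; y1_3 = 360; x_4 = 248; y_4 = 64; r_4 = 52; x0_5 = 84; y0_5 = 156; x1_6 = 496; y1_6 = 44; x_7 = 404; y_7 = 240; x_8 = 472; y_8 = 280; r_8 = 32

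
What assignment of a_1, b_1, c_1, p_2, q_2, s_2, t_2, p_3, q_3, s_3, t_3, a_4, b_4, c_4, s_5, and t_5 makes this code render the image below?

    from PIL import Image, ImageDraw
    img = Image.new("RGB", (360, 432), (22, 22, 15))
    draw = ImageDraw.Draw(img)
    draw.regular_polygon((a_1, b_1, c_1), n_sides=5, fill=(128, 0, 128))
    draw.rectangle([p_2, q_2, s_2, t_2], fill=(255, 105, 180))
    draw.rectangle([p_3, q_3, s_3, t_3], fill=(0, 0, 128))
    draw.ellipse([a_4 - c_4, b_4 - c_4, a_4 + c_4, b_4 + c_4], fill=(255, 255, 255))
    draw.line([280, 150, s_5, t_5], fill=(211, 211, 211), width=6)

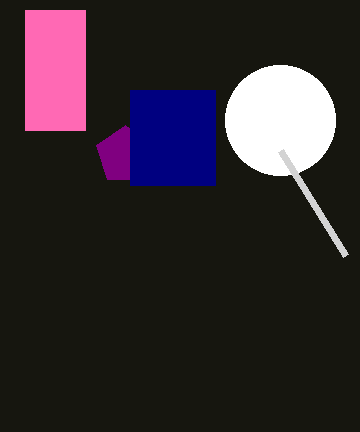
a_1 = 125
b_1 = 155
c_1 = 30
p_2 = 25
q_2 = 10
s_2 = 85
t_2 = 130
p_3 = 130
q_3 = 90
s_3 = 215
t_3 = 185
a_4 = 280
b_4 = 120
c_4 = 55
s_5 = 345
t_5 = 255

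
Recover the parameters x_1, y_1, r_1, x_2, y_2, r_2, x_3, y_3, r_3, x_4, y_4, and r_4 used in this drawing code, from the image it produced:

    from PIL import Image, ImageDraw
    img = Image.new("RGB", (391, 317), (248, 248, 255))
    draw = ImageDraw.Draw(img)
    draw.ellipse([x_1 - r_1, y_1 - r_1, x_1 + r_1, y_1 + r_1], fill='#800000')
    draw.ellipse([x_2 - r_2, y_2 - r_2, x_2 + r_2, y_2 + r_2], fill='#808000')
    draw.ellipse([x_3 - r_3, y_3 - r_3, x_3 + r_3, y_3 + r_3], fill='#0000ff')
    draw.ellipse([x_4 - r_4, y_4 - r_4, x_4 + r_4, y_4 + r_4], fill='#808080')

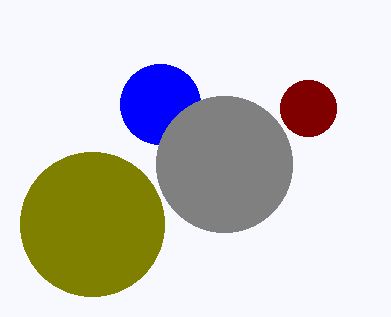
x_1 = 308; y_1 = 108; r_1 = 28; x_2 = 92; y_2 = 224; r_2 = 72; x_3 = 160; y_3 = 104; r_3 = 40; x_4 = 224; y_4 = 164; r_4 = 68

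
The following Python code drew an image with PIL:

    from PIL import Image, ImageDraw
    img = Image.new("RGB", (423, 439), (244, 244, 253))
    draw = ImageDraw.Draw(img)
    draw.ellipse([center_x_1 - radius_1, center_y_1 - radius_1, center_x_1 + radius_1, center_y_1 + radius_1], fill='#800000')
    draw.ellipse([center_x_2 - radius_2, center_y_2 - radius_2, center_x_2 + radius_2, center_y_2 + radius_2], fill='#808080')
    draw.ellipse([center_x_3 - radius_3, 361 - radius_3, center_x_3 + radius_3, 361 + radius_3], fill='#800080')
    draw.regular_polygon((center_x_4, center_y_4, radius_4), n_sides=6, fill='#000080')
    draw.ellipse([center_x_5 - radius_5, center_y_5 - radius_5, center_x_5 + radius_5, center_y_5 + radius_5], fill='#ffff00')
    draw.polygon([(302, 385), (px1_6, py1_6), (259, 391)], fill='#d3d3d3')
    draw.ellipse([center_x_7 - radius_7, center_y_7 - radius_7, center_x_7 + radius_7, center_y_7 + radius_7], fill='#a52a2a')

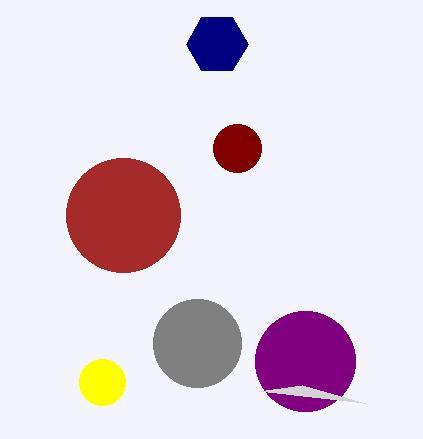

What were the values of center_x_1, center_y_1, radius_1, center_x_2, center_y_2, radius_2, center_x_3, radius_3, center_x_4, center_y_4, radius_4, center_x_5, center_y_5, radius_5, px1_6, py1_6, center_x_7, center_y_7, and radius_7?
center_x_1 = 237
center_y_1 = 148
radius_1 = 24
center_x_2 = 197
center_y_2 = 343
radius_2 = 44
center_x_3 = 305
radius_3 = 50
center_x_4 = 217
center_y_4 = 44
radius_4 = 31
center_x_5 = 102
center_y_5 = 382
radius_5 = 23
px1_6 = 365
py1_6 = 403
center_x_7 = 123
center_y_7 = 215
radius_7 = 57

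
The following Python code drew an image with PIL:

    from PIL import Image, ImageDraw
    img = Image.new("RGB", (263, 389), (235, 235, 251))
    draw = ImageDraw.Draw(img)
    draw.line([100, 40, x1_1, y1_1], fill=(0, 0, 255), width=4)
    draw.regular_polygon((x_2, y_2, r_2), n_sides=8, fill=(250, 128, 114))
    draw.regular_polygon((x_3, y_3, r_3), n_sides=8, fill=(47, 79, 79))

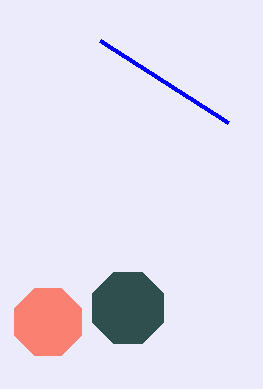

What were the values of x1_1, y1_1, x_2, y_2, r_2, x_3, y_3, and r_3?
x1_1 = 228, y1_1 = 122, x_2 = 48, y_2 = 322, r_2 = 36, x_3 = 128, y_3 = 308, r_3 = 38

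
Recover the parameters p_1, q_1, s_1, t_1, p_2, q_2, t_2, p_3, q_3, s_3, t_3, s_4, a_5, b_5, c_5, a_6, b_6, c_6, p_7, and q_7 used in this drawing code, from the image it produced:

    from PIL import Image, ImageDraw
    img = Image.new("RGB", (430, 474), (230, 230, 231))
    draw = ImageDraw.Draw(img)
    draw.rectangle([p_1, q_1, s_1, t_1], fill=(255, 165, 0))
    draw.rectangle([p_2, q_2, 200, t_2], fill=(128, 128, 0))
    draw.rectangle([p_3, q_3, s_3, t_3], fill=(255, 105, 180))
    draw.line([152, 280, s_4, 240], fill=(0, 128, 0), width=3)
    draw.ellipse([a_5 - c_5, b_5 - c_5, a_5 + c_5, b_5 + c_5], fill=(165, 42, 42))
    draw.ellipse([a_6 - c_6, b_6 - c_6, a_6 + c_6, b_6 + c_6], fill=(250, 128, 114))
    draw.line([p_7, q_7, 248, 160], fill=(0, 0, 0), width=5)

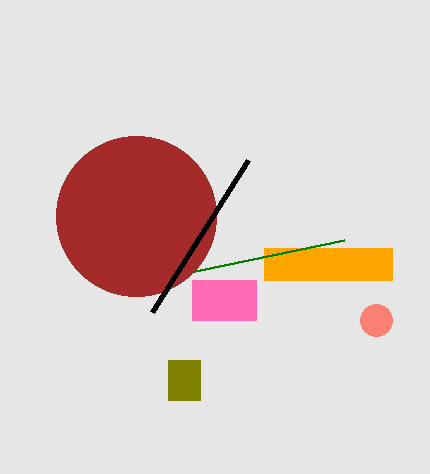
p_1 = 264, q_1 = 248, s_1 = 392, t_1 = 280, p_2 = 168, q_2 = 360, t_2 = 400, p_3 = 192, q_3 = 280, s_3 = 256, t_3 = 320, s_4 = 344, a_5 = 136, b_5 = 216, c_5 = 80, a_6 = 376, b_6 = 320, c_6 = 16, p_7 = 152, q_7 = 312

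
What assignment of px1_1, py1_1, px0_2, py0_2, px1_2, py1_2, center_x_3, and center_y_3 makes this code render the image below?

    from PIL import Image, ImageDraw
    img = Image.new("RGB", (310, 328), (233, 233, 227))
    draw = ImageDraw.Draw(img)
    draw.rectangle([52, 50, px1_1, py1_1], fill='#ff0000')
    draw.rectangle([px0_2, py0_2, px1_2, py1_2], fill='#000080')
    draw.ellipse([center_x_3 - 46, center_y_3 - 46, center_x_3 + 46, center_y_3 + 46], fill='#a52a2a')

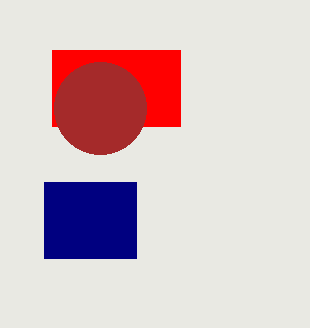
px1_1 = 180
py1_1 = 126
px0_2 = 44
py0_2 = 182
px1_2 = 136
py1_2 = 258
center_x_3 = 100
center_y_3 = 108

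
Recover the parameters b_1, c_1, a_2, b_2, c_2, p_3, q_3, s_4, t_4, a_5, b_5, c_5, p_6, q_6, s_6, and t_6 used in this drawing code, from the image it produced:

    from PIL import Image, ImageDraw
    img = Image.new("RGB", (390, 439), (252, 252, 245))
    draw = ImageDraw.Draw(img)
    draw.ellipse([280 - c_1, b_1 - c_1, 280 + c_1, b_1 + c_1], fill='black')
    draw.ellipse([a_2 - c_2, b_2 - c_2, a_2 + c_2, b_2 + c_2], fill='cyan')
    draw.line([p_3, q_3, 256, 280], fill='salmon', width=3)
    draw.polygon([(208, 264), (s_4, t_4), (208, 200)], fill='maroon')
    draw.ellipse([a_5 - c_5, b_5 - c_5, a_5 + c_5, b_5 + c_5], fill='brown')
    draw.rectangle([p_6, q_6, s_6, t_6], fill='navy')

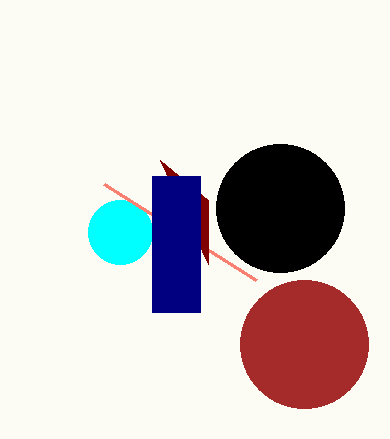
b_1 = 208; c_1 = 64; a_2 = 120; b_2 = 232; c_2 = 32; p_3 = 104; q_3 = 184; s_4 = 160; t_4 = 160; a_5 = 304; b_5 = 344; c_5 = 64; p_6 = 152; q_6 = 176; s_6 = 200; t_6 = 312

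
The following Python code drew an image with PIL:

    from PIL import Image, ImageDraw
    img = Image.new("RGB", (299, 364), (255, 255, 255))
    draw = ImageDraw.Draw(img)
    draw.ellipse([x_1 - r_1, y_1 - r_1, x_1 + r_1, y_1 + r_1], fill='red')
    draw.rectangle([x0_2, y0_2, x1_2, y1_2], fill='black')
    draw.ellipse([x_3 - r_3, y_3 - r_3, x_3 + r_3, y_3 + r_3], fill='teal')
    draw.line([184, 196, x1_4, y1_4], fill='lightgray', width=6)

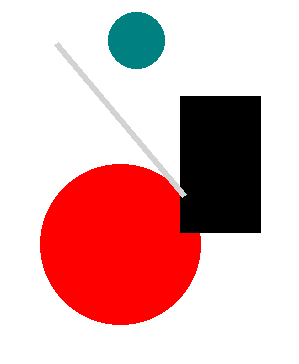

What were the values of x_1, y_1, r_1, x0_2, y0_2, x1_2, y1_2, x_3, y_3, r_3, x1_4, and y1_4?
x_1 = 120, y_1 = 244, r_1 = 80, x0_2 = 180, y0_2 = 96, x1_2 = 260, y1_2 = 232, x_3 = 136, y_3 = 40, r_3 = 28, x1_4 = 56, y1_4 = 44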